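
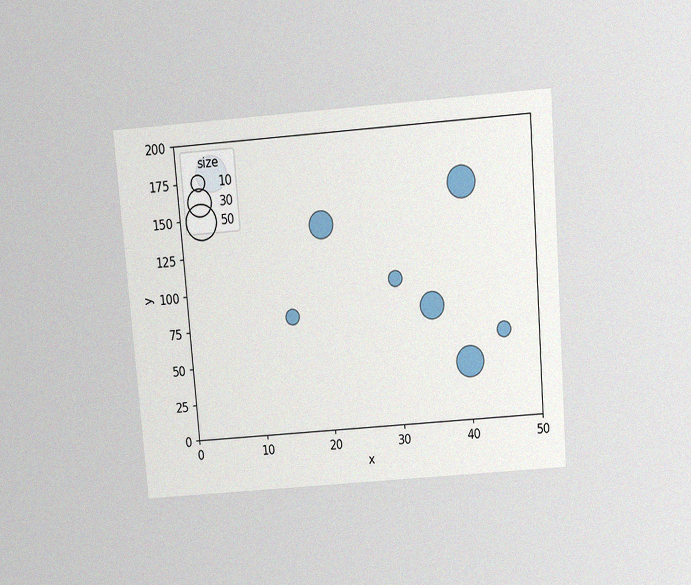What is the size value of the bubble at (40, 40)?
40

The chart is tilted about 5° counter-clockwise and viewed slightly from above, with some photo noise. Matching the bubble at (40, 40) against the size legend gives 40.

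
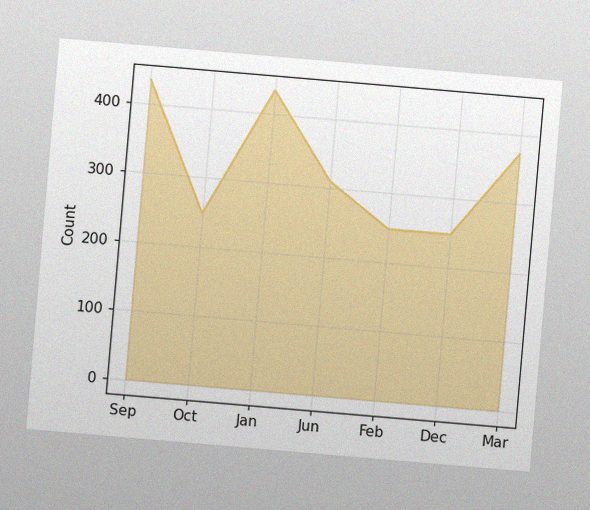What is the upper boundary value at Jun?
The chart is tilted about 5° clockwise, with some photo noise. At Jun the upper boundary is at 310.

310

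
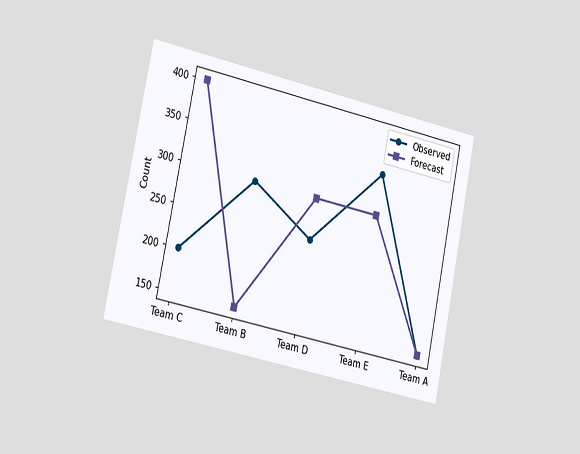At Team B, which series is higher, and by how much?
Observed, by 150

The chart is tilted about 12° clockwise and viewed slightly from the left. At Team B, Observed sits above the other line by 150.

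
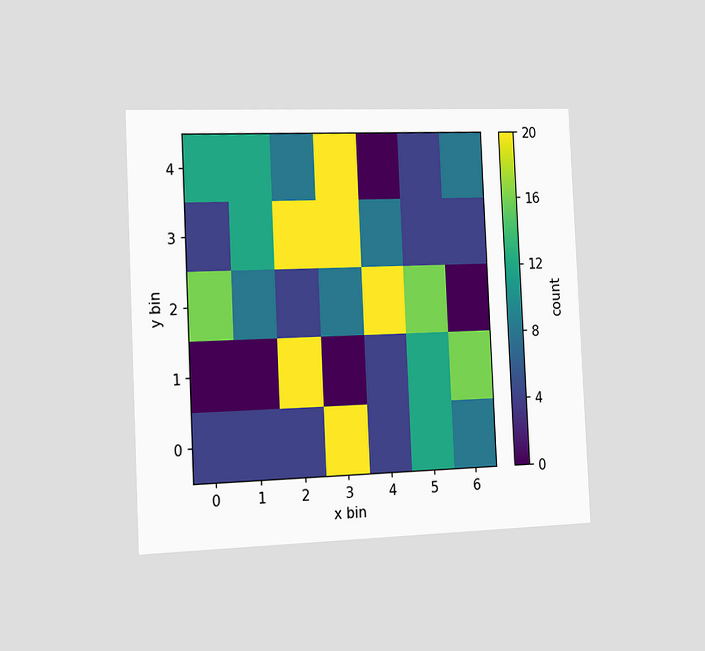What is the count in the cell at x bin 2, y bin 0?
4

The chart is tilted about 3° counter-clockwise and viewed slightly from the left. Matching the cell (2, 0) against the colorbar gives 4.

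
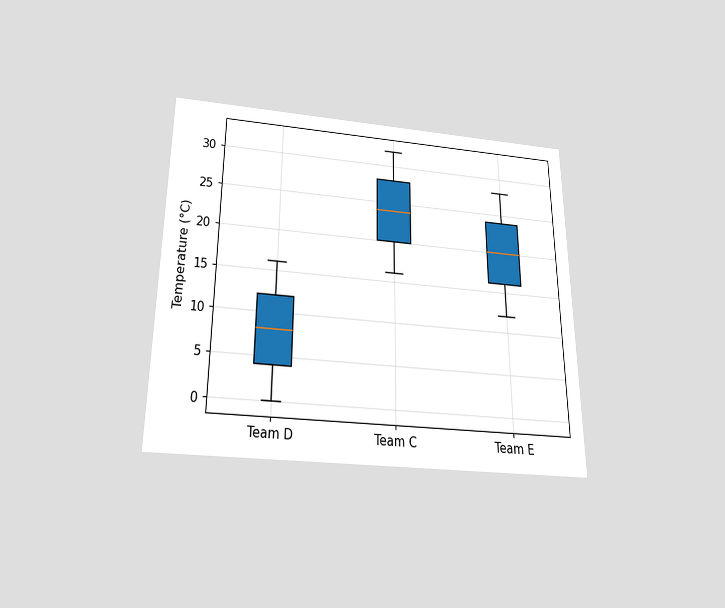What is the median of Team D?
The chart is viewed slightly from below. The median line in the Team D box sits at 8°C.

8°C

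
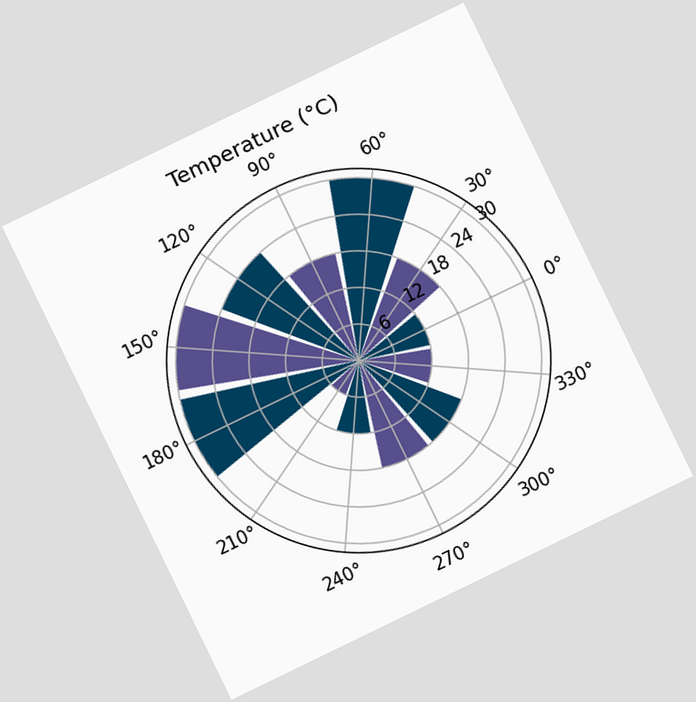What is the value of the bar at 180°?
The chart is tilted about 26° counter-clockwise. The bar at 180° reaches 30°C on the radial axis.

30°C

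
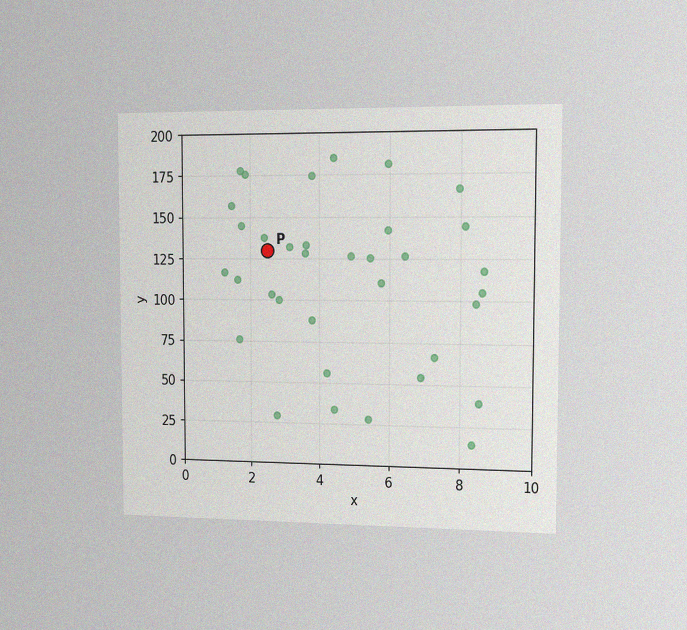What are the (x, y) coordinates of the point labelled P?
The chart is viewed slightly from the right, with some photo noise. Following the gridlines from P to each axis, P sits at (2.5, 130).

(2.5, 130)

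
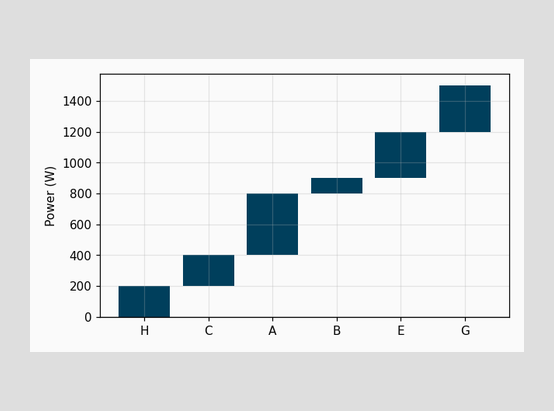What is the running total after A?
800W

After A the running total reaches 800W.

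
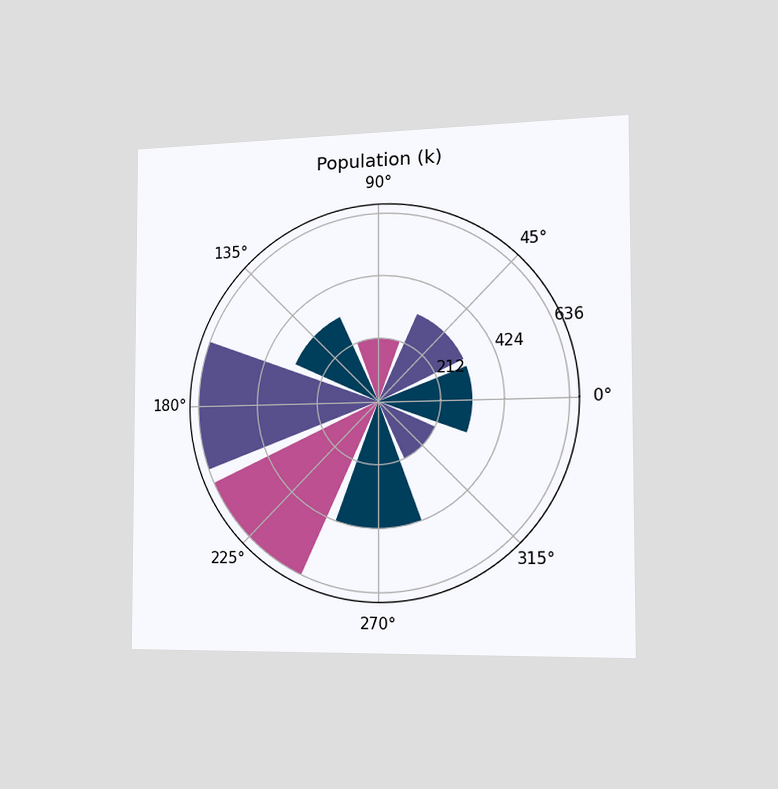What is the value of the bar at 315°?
The chart is viewed slightly from the right. The bar at 315° reaches 212k on the radial axis.

212k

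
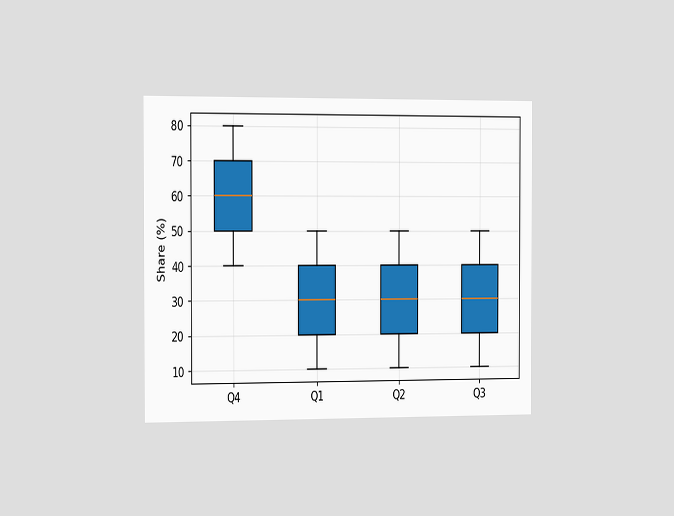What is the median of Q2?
The chart is viewed slightly from the left. The median line in the Q2 box sits at 30%.

30%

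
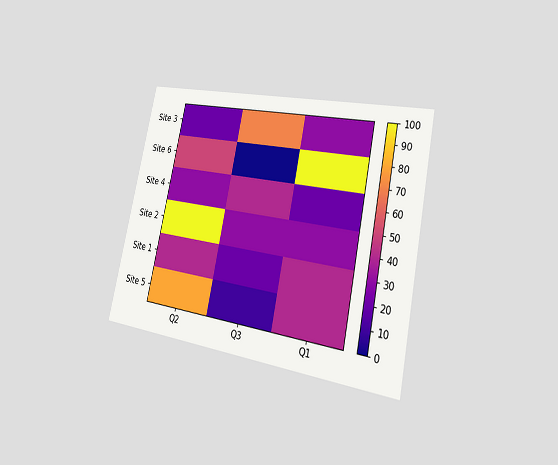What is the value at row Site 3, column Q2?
The chart is tilted about 12° clockwise and viewed slightly from the right. Matching cell (Site 3, Q2) against the colorbar gives 20.

20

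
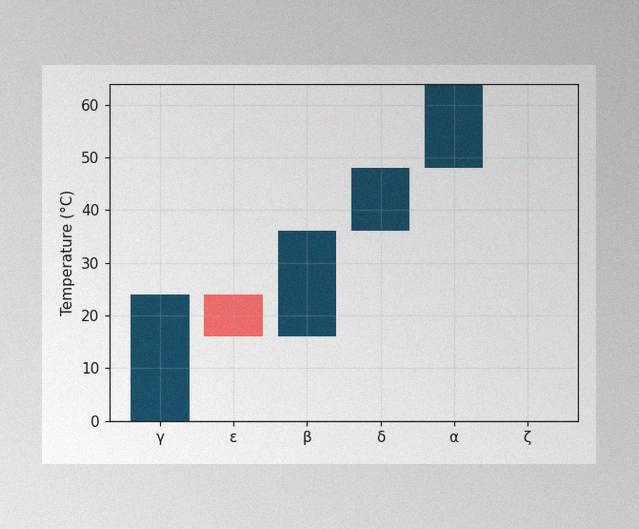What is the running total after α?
The image has some photo noise and uneven lighting. After α the running total reaches 64°C.

64°C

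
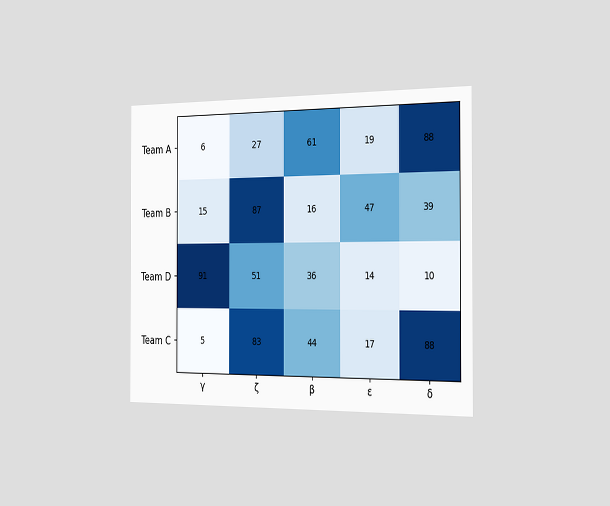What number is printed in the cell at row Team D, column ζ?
The chart is viewed slightly from the right. The (Team D, ζ) cell reads 51.

51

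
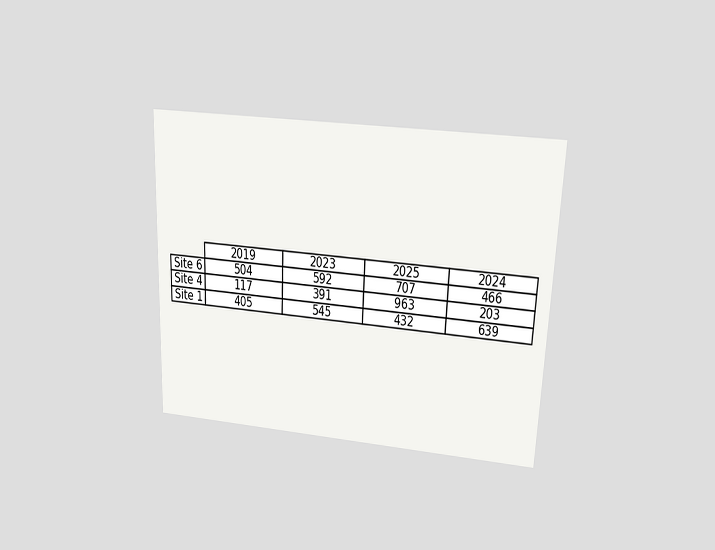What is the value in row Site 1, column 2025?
432

The chart is tilted about 2° clockwise and viewed slightly from above. The (Site 1, 2025) cell reads 432.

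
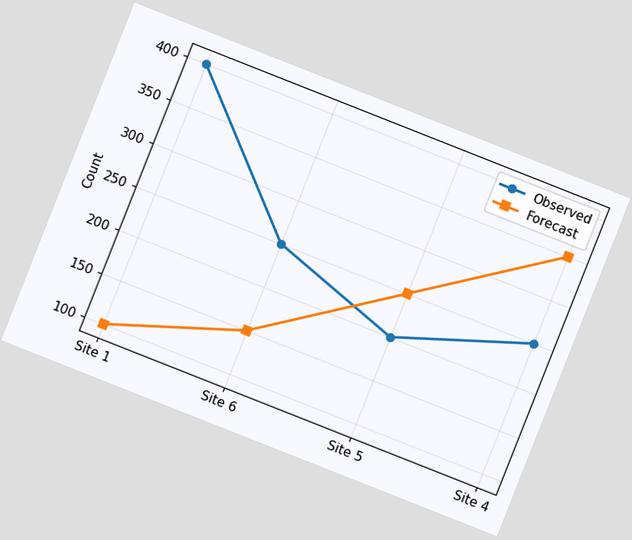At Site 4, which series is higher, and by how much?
The chart is tilted about 22° clockwise. At Site 4, Forecast sits above the other line by 100.

Forecast, by 100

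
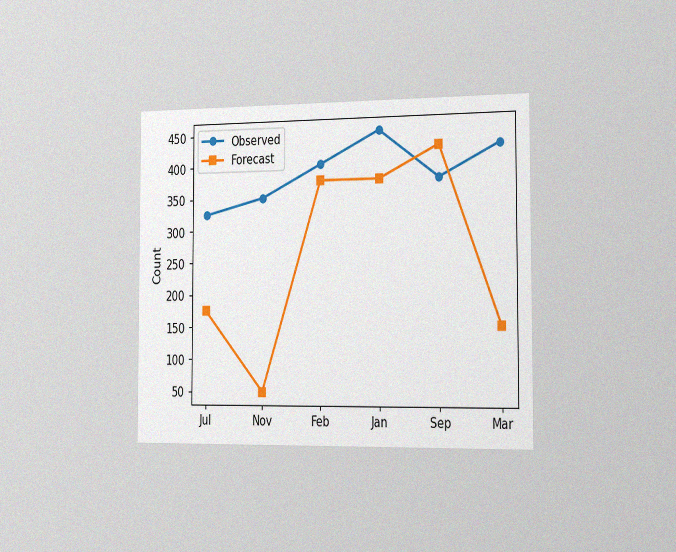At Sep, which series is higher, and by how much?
The chart is viewed slightly from the right, with some photo noise. At Sep, Forecast sits above the other line by 50.

Forecast, by 50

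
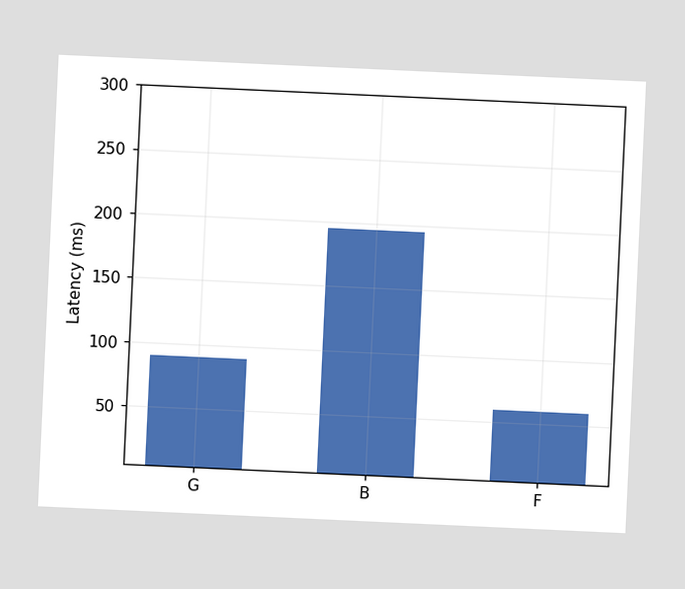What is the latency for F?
60ms

The chart is tilted about 3° clockwise. Reading along the chart's y-axis, the F bar reaches 60ms.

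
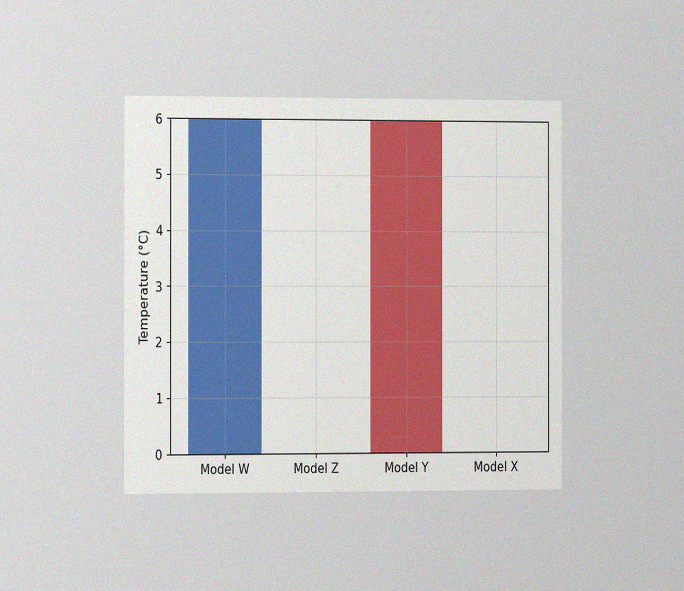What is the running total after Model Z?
6°C

The chart is viewed slightly from the left, with some photo noise. After Model Z the running total reaches 6°C.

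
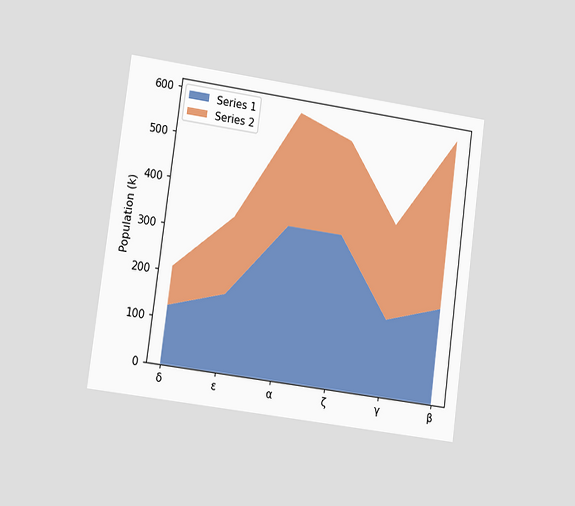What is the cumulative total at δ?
210k

The chart is tilted about 8° clockwise and viewed slightly from the left. The stacked total at δ reaches 210k.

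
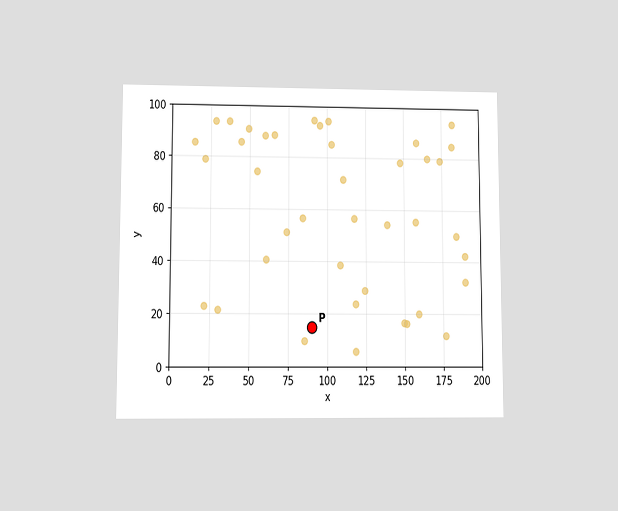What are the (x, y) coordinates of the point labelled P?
(90, 15)

The chart is viewed at a slight angle. Following the gridlines from P to each axis, P sits at (90, 15).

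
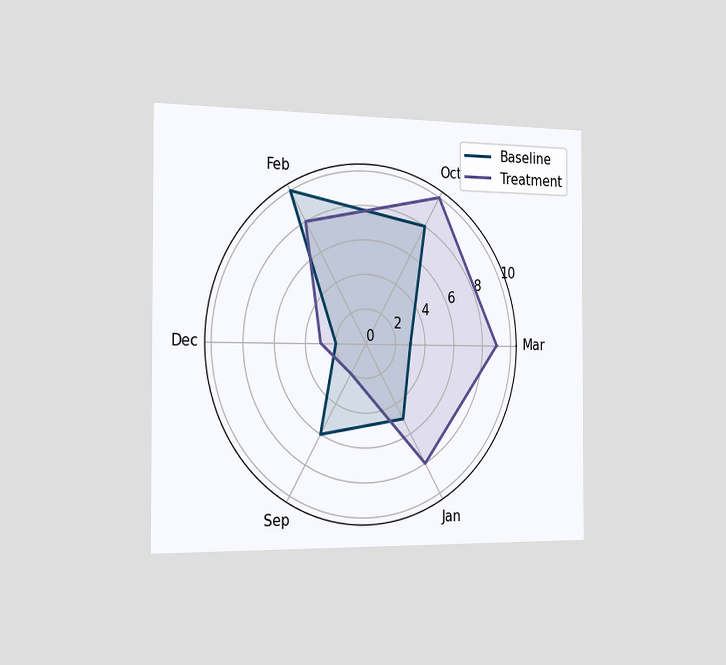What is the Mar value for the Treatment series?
The chart is viewed slightly from the left. On the Mar axis, Treatment reaches 9.

9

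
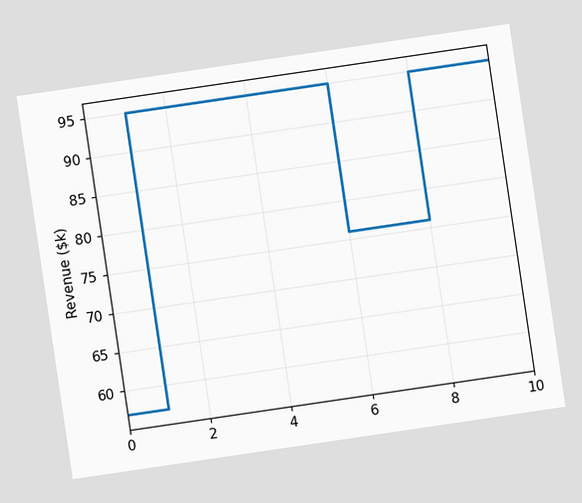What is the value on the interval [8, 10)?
The chart is tilted about 8° counter-clockwise. On [8, 10) the step sits at $95k.

$95k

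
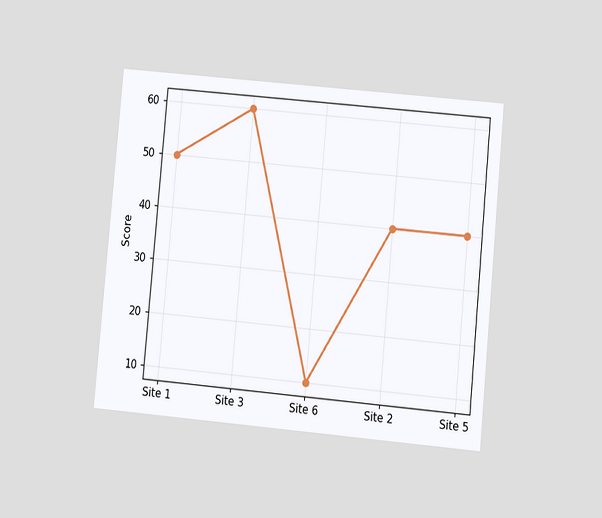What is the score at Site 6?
10

The chart is tilted about 5° clockwise and viewed at a slight angle. At Site 6, the line is at 10.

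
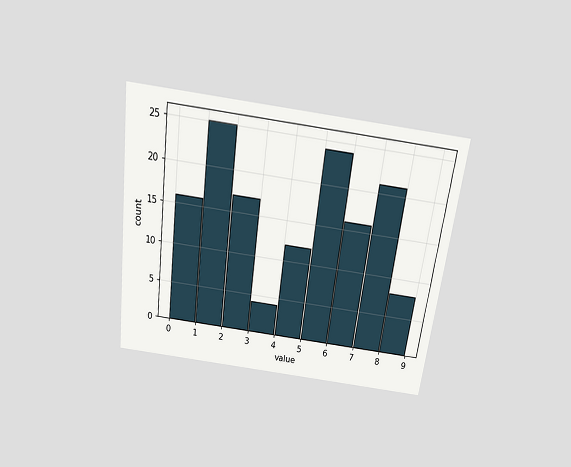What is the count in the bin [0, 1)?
The chart is tilted about 7° clockwise and viewed slightly from above. The [0, 1) bin has height 16.

16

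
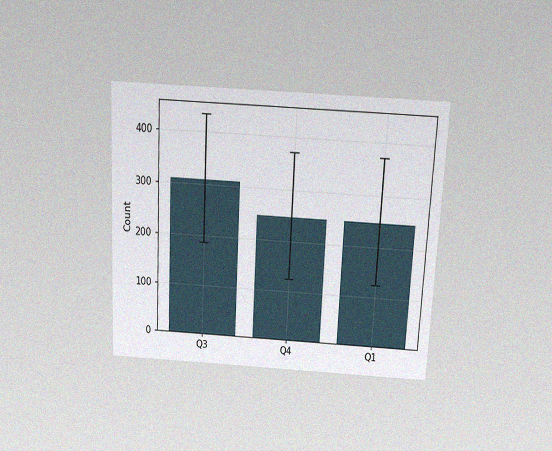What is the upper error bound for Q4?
372

The chart is tilted about 3° clockwise and viewed slightly from above, with some photo noise. The Q4 bar's upper whisker reaches 372.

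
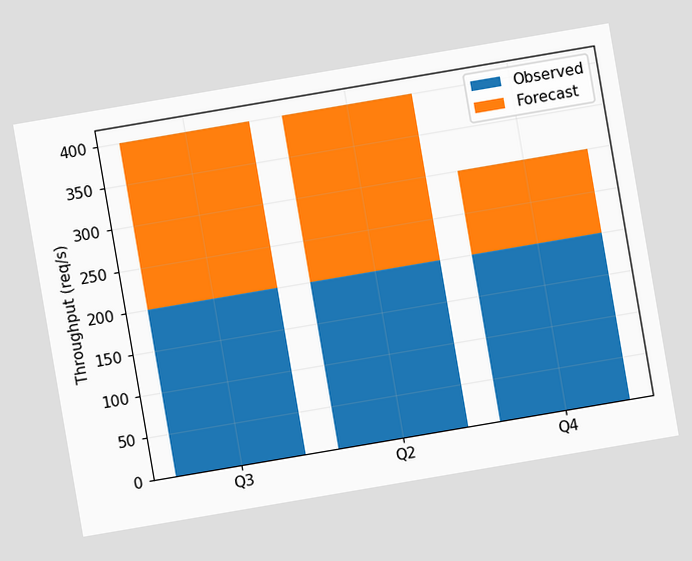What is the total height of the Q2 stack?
400req/s

The chart is tilted about 10° counter-clockwise. The Q2 stack's top reaches 400req/s on the y-axis.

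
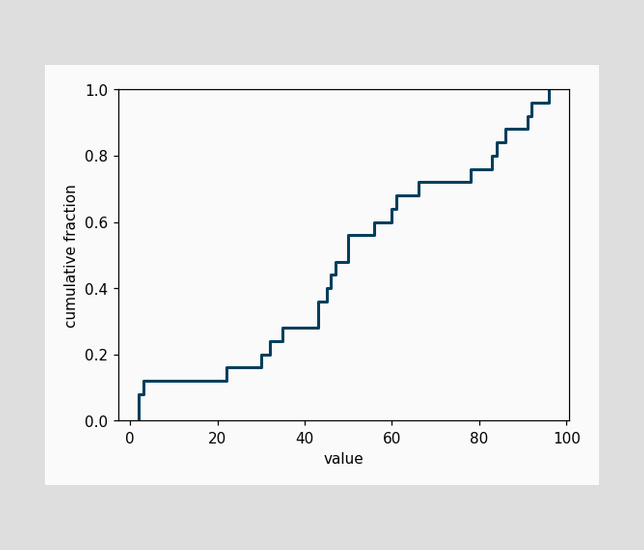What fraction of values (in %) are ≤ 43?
At x=43 the ECDF step is at 36%.

36%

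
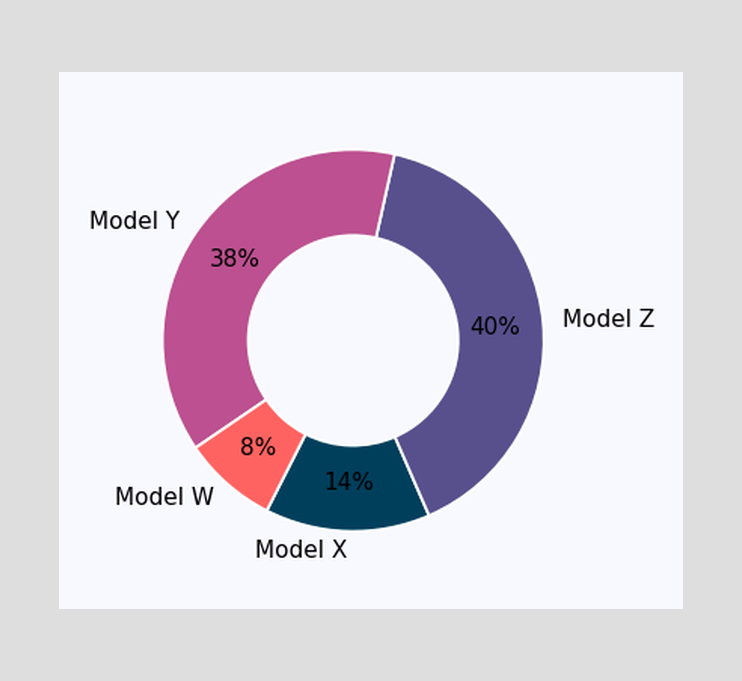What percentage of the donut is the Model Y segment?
The Model Y segment takes up 38% of the ring.

38%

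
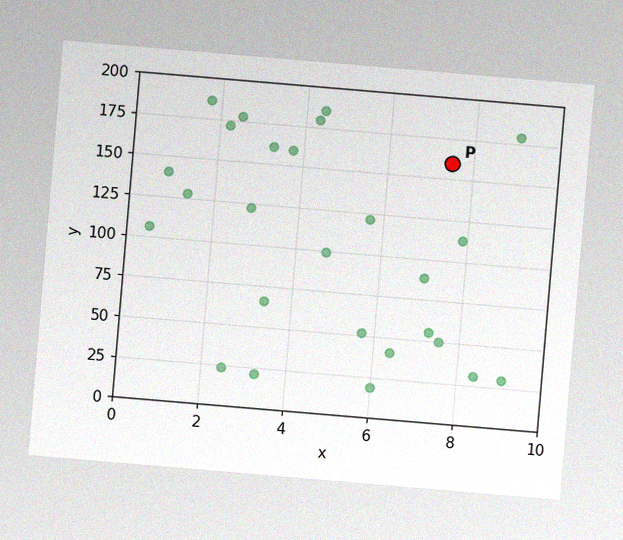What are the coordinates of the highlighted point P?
(7.5, 160)

The chart is tilted about 5° clockwise, with some photo noise. Following the gridlines from P to each axis, P sits at (7.5, 160).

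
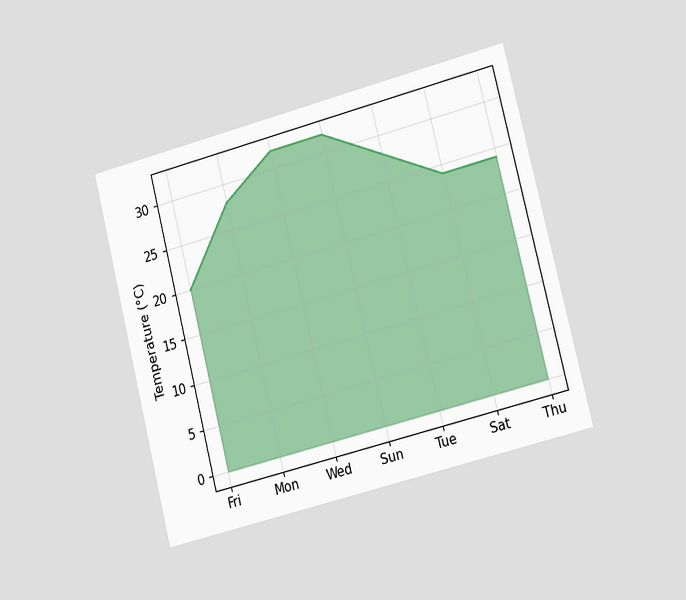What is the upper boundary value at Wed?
32°C

The chart is tilted about 14° counter-clockwise and viewed slightly from the right. At Wed the upper boundary is at 32°C.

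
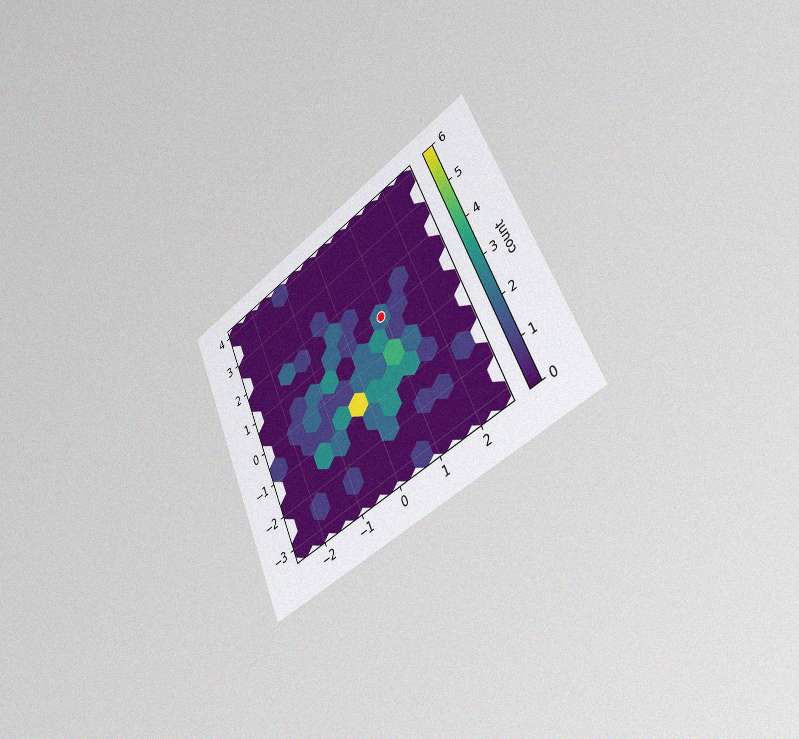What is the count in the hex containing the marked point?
The chart is tilted about 25° counter-clockwise and viewed slightly from the right, with some photo noise. The marked hex reads 2 on the colorbar.

2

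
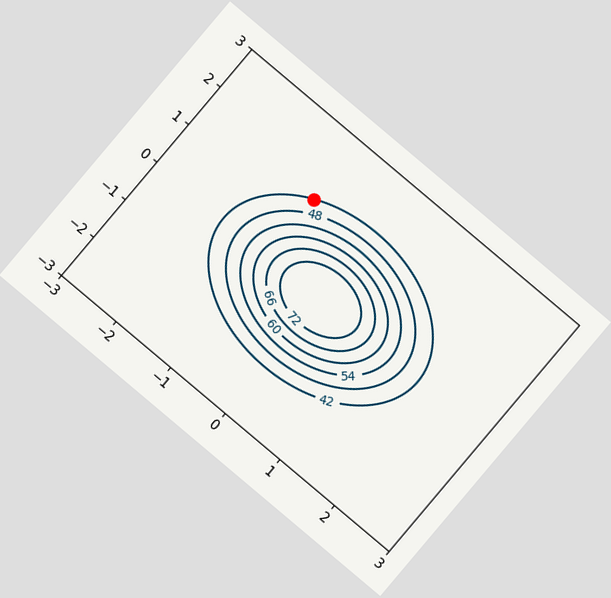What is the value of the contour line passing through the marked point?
The chart is tilted about 40° clockwise. The marked point sits on the contour labelled 42.

42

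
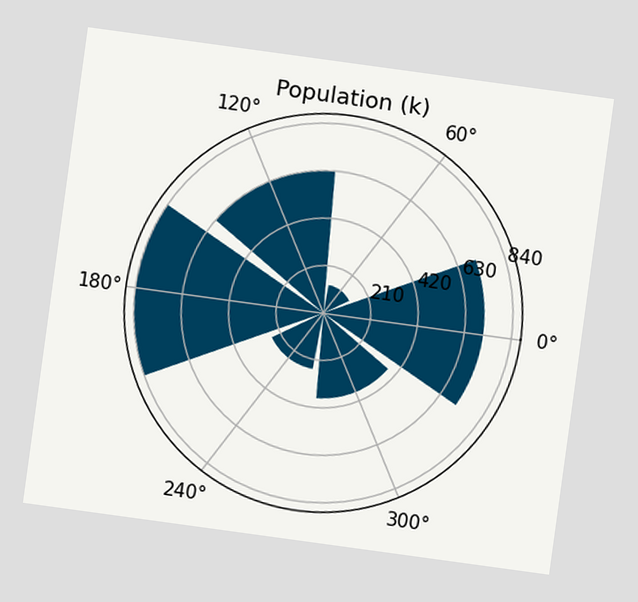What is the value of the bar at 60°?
The chart is tilted about 8° clockwise. The bar at 60° reaches 126k on the radial axis.

126k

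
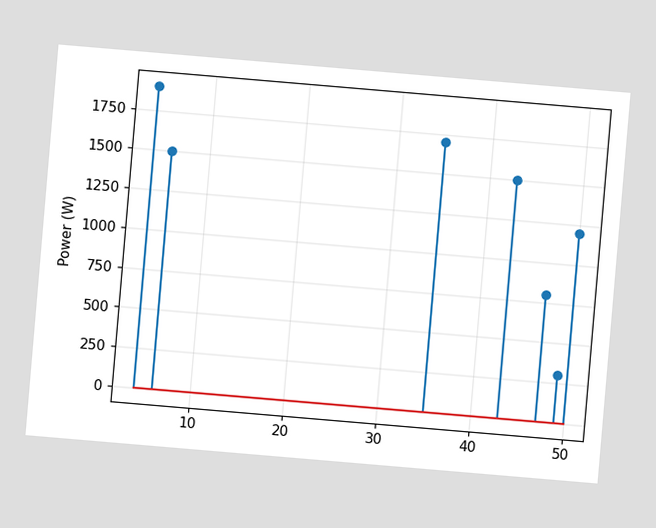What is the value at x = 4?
The chart is tilted about 5° clockwise. The stem at x=4 reaches 1900W.

1900W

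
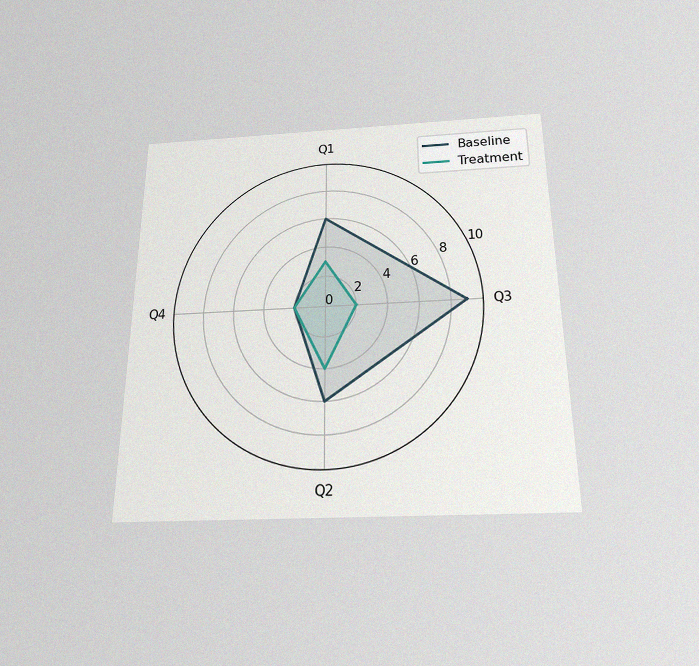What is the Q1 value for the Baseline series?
The chart is viewed slightly from below, with some photo noise. On the Q1 axis, Baseline reaches 6.

6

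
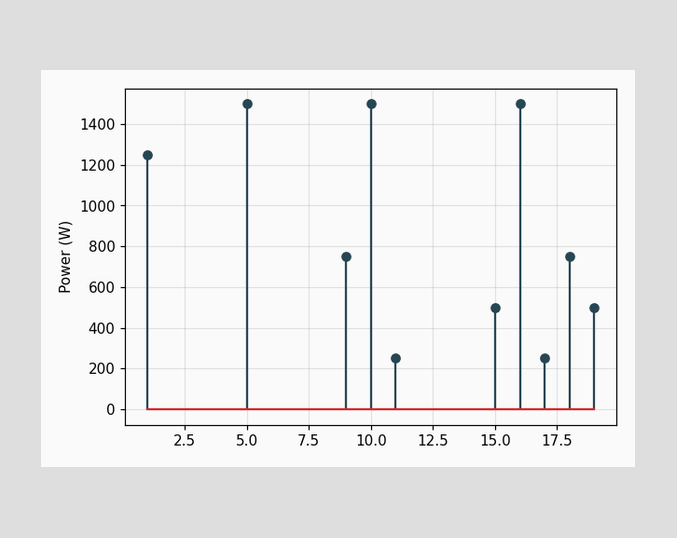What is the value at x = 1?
1250W

The stem at x=1 reaches 1250W.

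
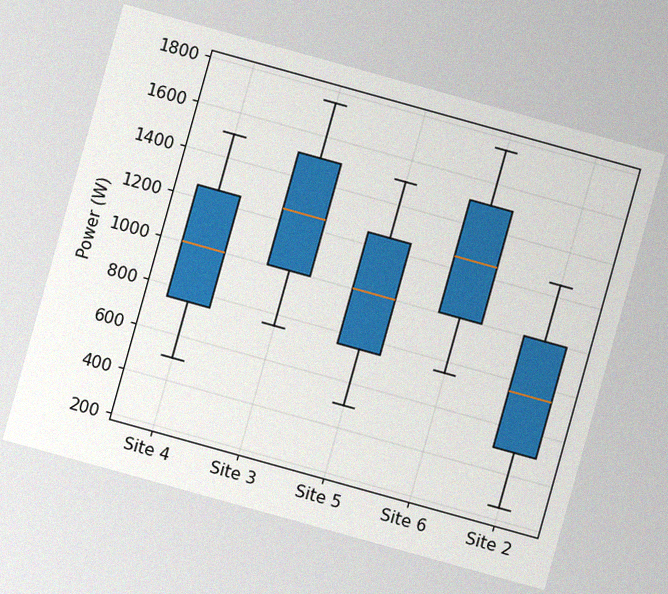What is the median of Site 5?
1000W

The chart is tilted about 16° clockwise, with some photo noise. The median line in the Site 5 box sits at 1000W.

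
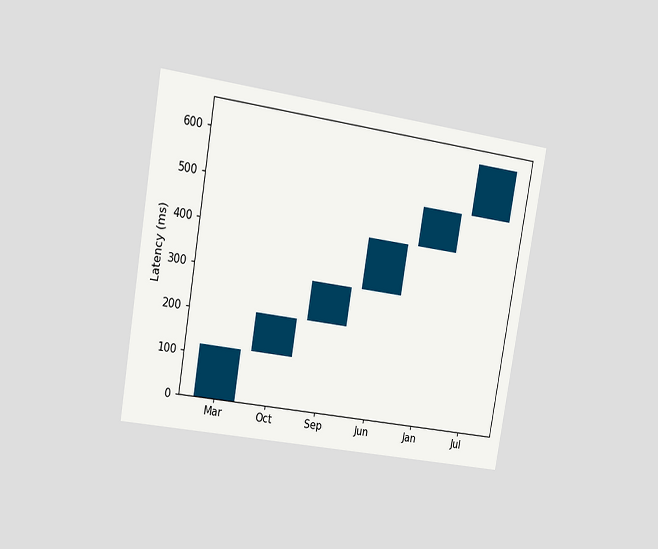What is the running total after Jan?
The chart is tilted about 10° clockwise and viewed slightly from the left. After Jan the running total reaches 510ms.

510ms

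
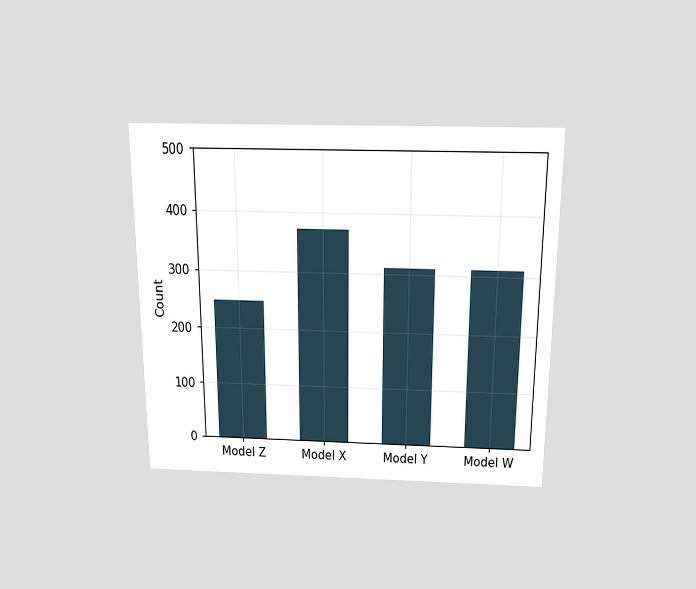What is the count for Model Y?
The chart is viewed slightly from above. Reading along the chart's y-axis, the Model Y bar reaches 310.

310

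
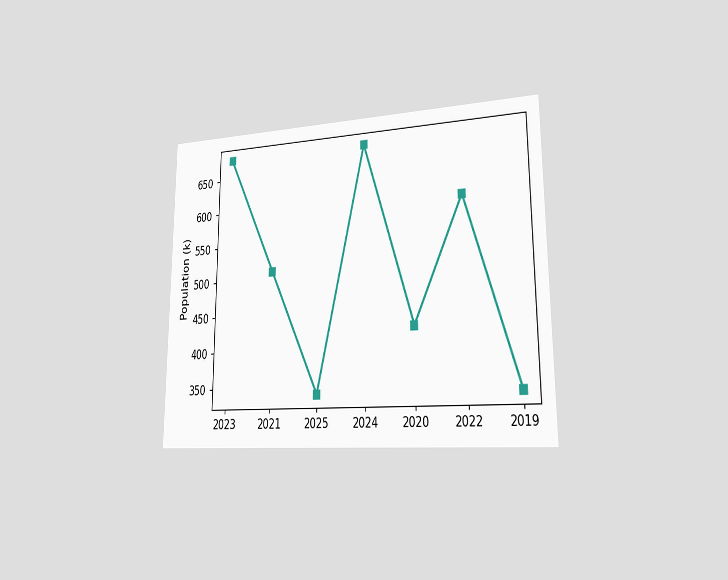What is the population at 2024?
680k

The chart is viewed slightly from the right. At 2024, the line is at 680k.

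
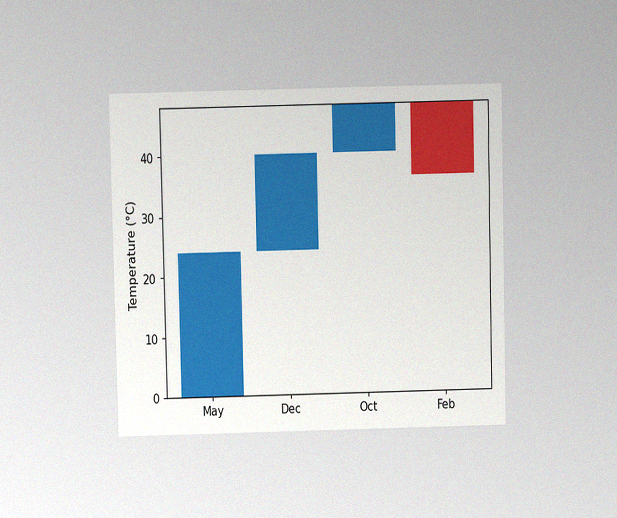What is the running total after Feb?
36°C

The chart is viewed at a slight angle, with some photo noise. After Feb the running total reaches 36°C.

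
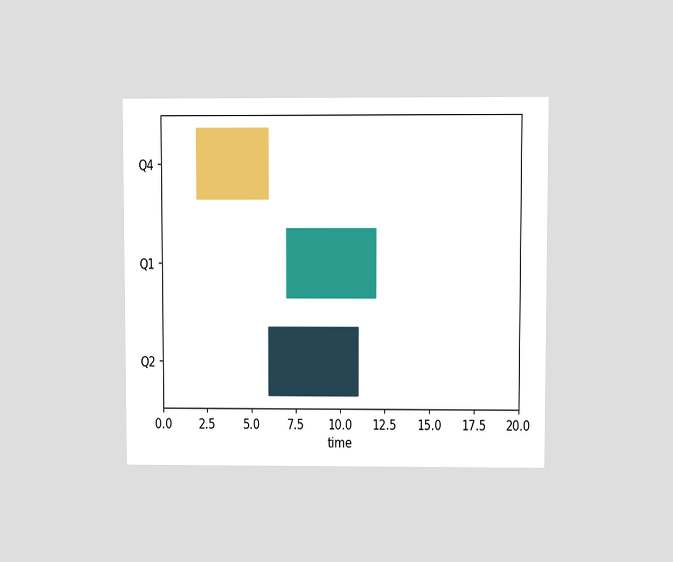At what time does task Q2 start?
6

The chart is viewed at a slight angle. The Q2 bar begins at t=6.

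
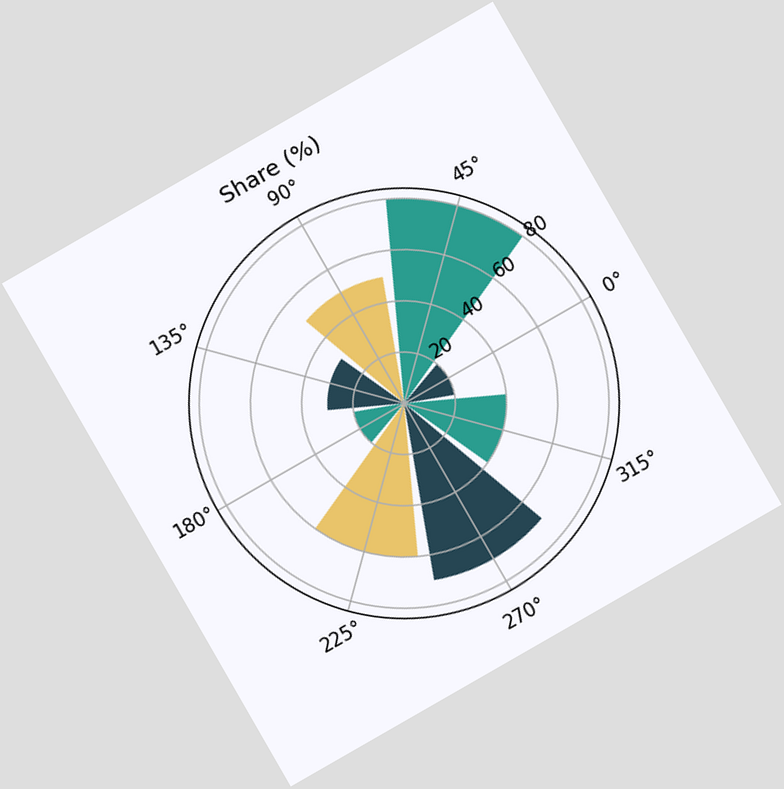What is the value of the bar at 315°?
40%

The chart is tilted about 30° counter-clockwise. The bar at 315° reaches 40% on the radial axis.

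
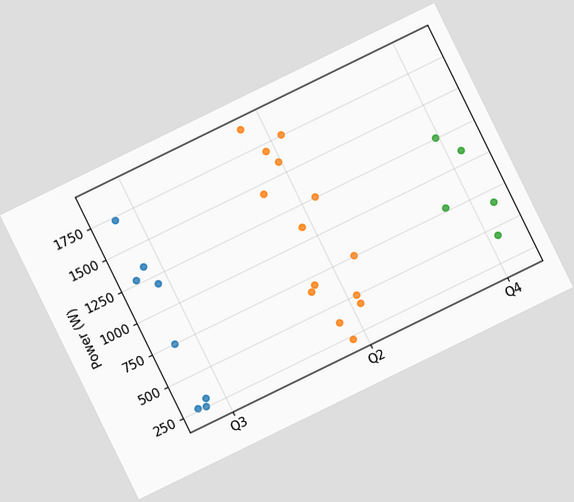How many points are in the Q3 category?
The chart is tilted about 26° counter-clockwise. Counting the markers in the Q3 column gives 8.

8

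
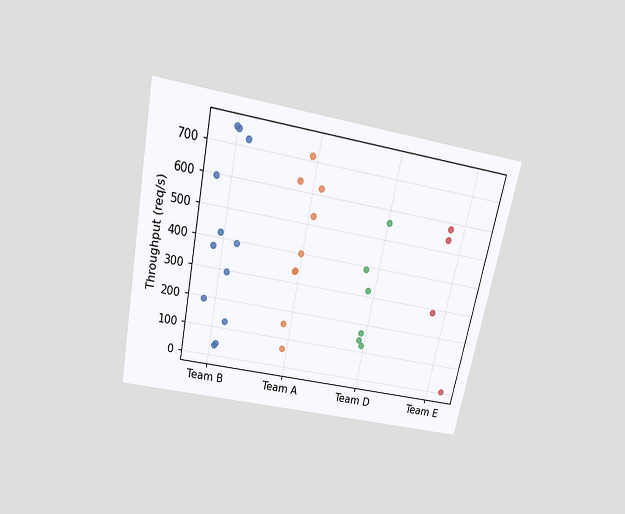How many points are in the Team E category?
4

The chart is tilted about 12° clockwise and viewed slightly from above. Counting the markers in the Team E column gives 4.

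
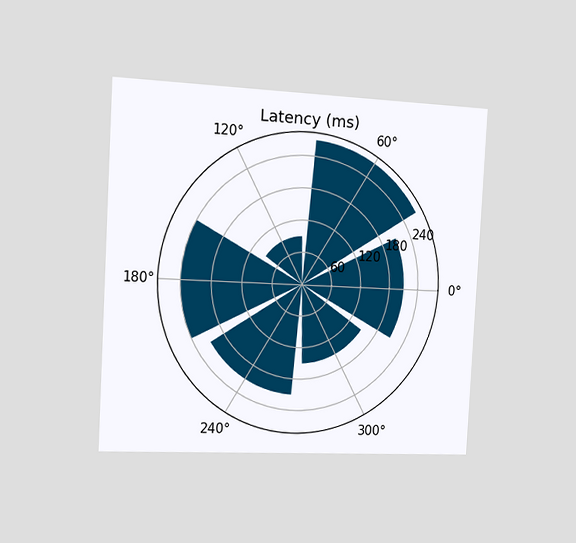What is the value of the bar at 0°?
The chart is tilted about 3° clockwise and viewed slightly from the left. The bar at 0° reaches 210ms on the radial axis.

210ms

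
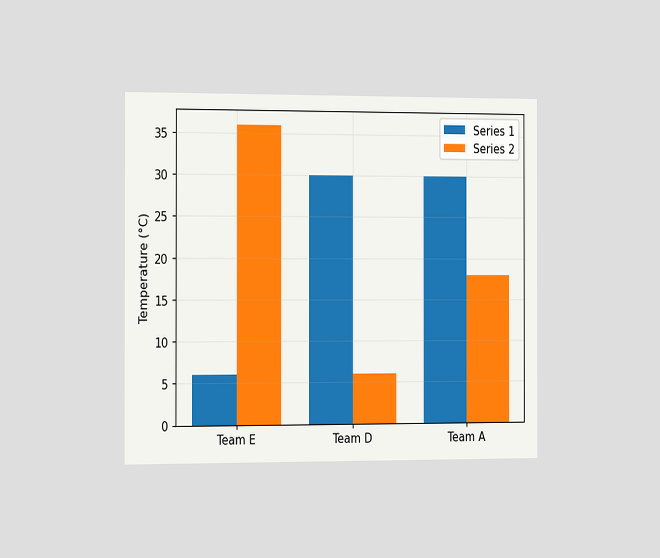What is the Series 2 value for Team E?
The chart is viewed slightly from the left. The Series 2 bar at Team E reaches 36°C on the y-axis.

36°C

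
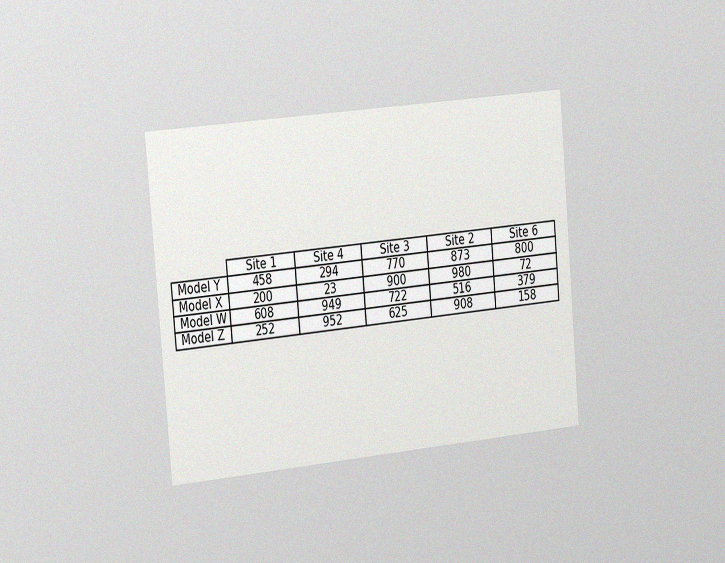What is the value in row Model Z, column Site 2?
908

The chart is tilted about 5° counter-clockwise and viewed slightly from the left, with some photo noise. The (Model Z, Site 2) cell reads 908.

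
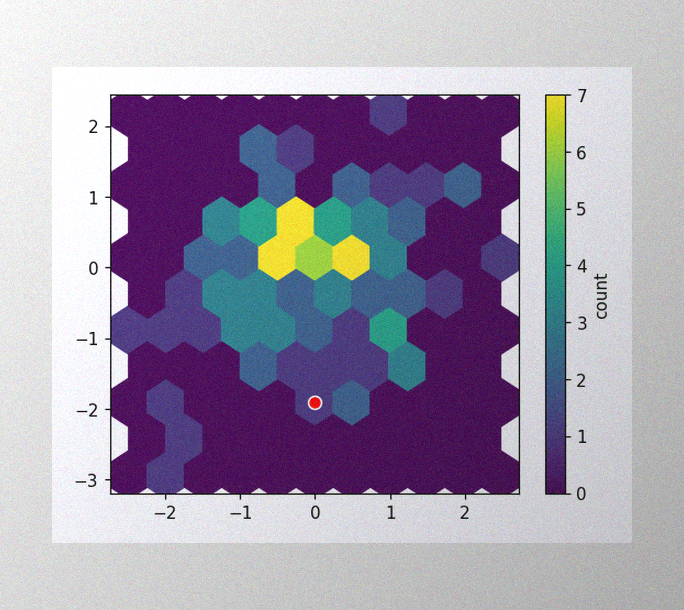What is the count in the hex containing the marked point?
1

The image has some photo noise and uneven lighting. The marked hex reads 1 on the colorbar.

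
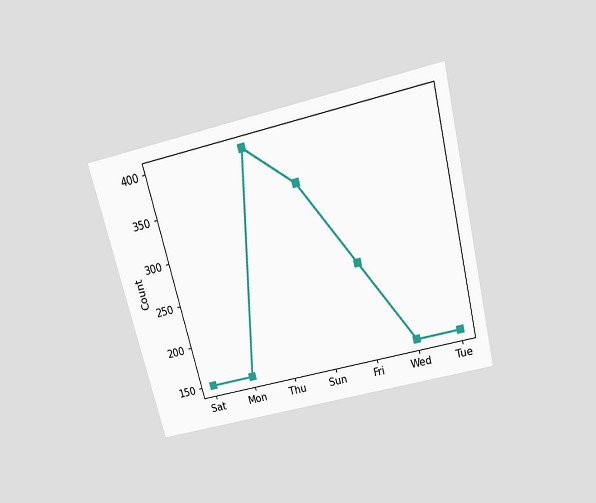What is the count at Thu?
400

The chart is tilted about 14° counter-clockwise and viewed slightly from above. At Thu, the line is at 400.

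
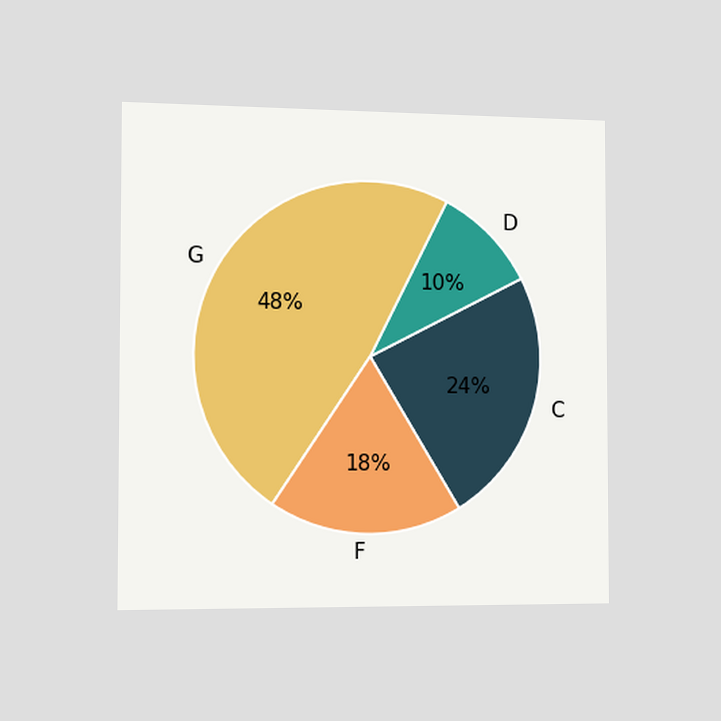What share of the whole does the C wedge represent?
24%

The chart is viewed slightly from the left. The C slice takes up 24% of the pie.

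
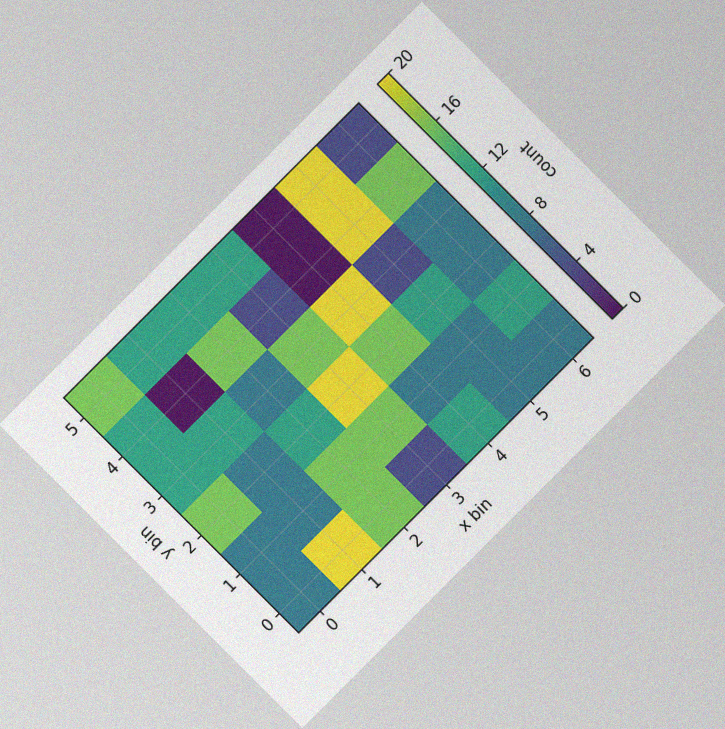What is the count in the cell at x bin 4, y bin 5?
The chart is tilted about 45° counter-clockwise, with some photo noise. Matching the cell (4, 5) against the colorbar gives 0.

0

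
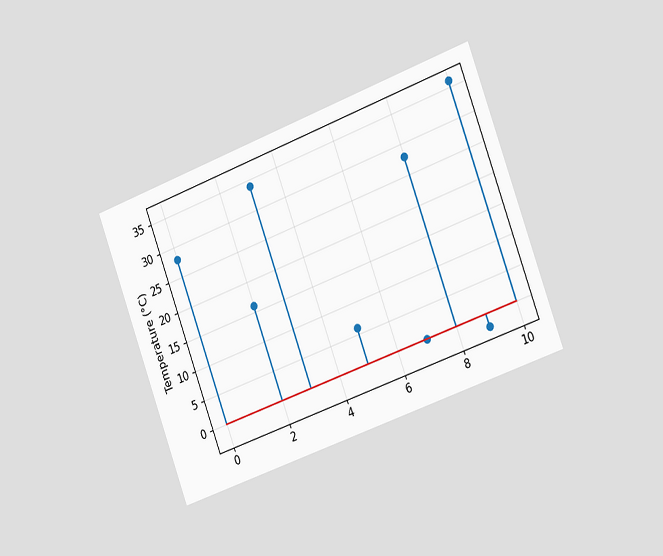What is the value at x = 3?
The chart is tilted about 20° counter-clockwise and viewed slightly from the right. The stem at x=3 reaches 34°C.

34°C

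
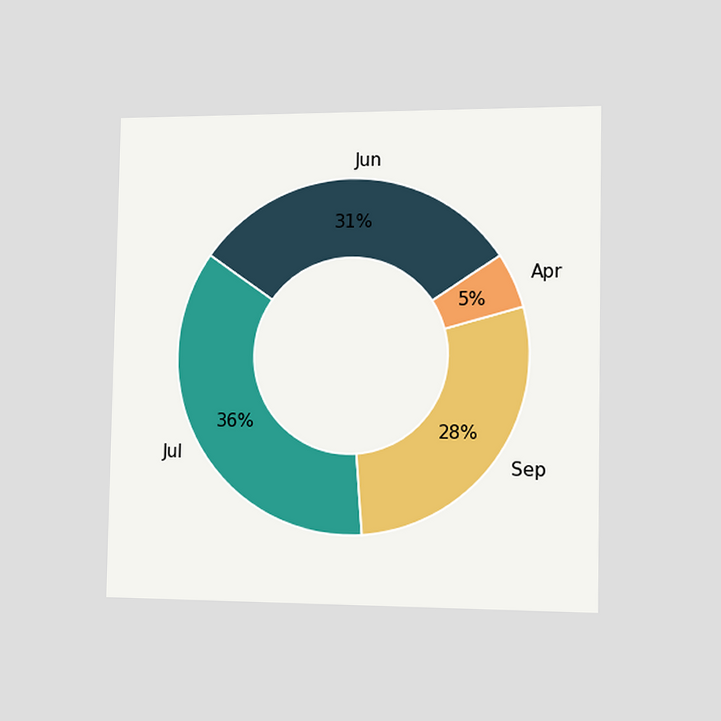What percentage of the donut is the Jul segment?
36%

The chart is viewed slightly from the right. The Jul segment takes up 36% of the ring.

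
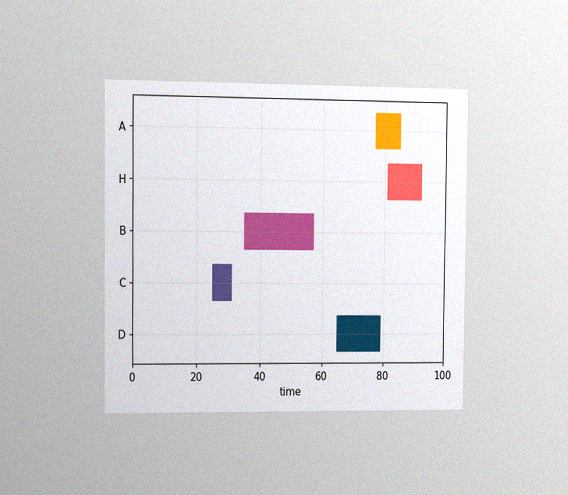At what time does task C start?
The chart is viewed slightly from the left, with some photo noise. The C bar begins at t=25.

25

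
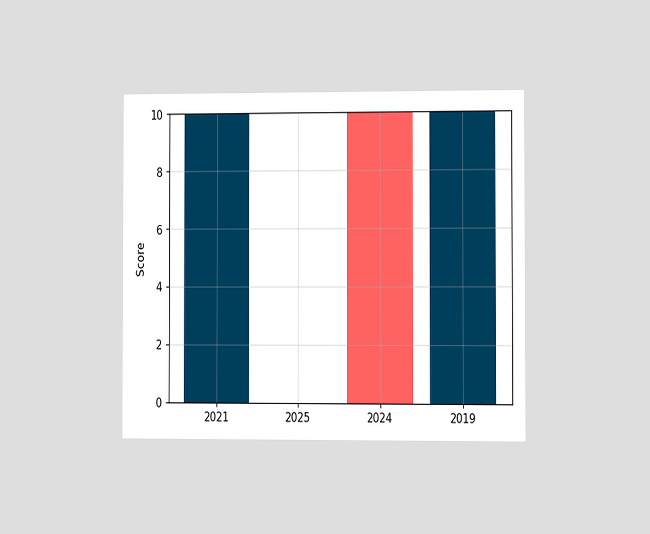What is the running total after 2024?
0

The chart is viewed slightly from the right. After 2024 the running total reaches 0.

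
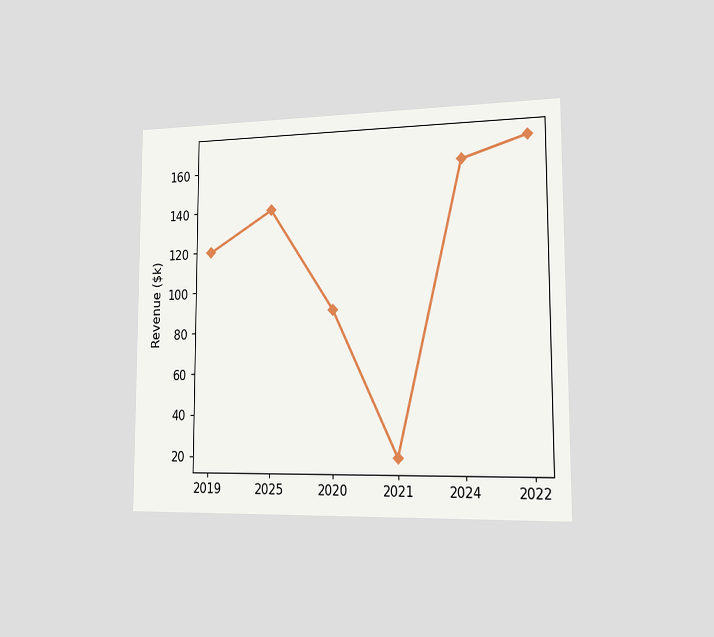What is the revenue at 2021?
The chart is viewed slightly from the right. At 2021, the line is at $20k.

$20k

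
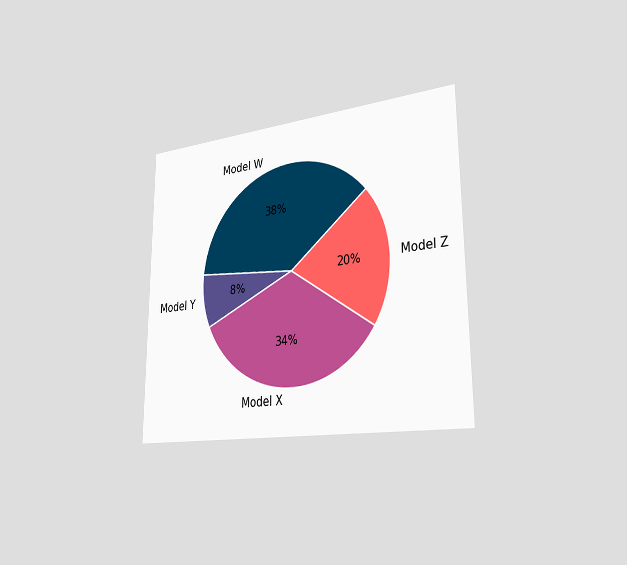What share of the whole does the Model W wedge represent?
The chart is viewed slightly from the right. The Model W slice takes up 38% of the pie.

38%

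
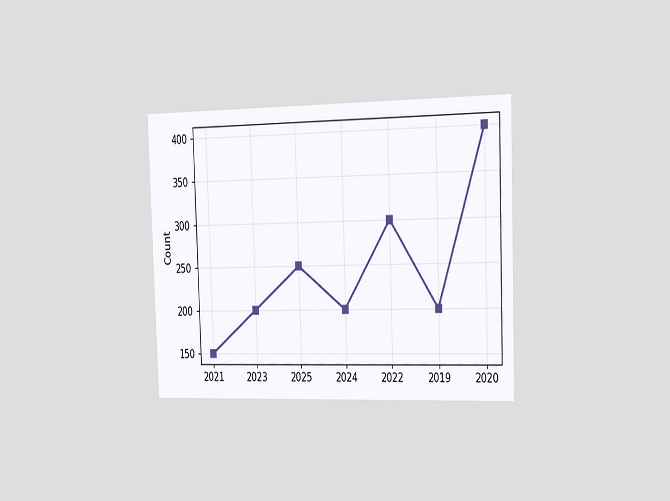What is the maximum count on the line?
400

The chart is tilted about 2° counter-clockwise and viewed slightly from the right. The highest point is at 2020, and reading across to the y-axis gives 400.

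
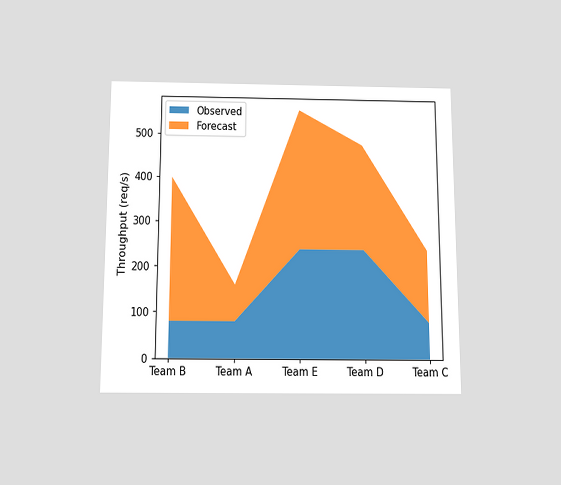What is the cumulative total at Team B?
The chart is viewed slightly from below. The stacked total at Team B reaches 400req/s.

400req/s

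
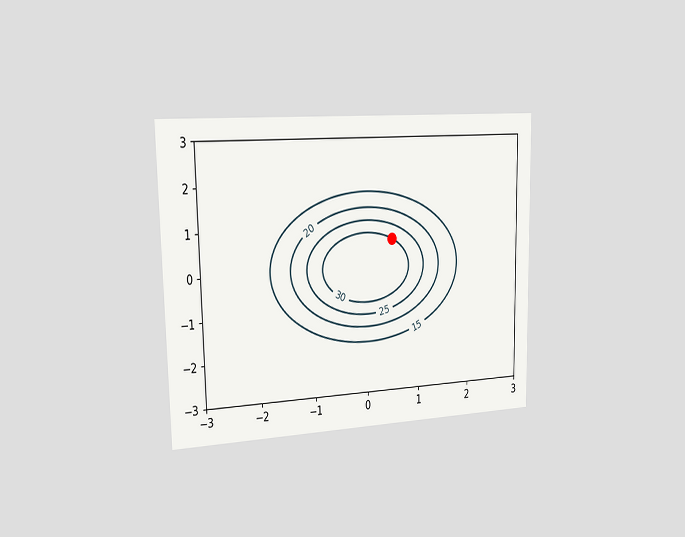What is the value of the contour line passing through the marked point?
30

The chart is viewed slightly from the left. The marked point sits on the contour labelled 30.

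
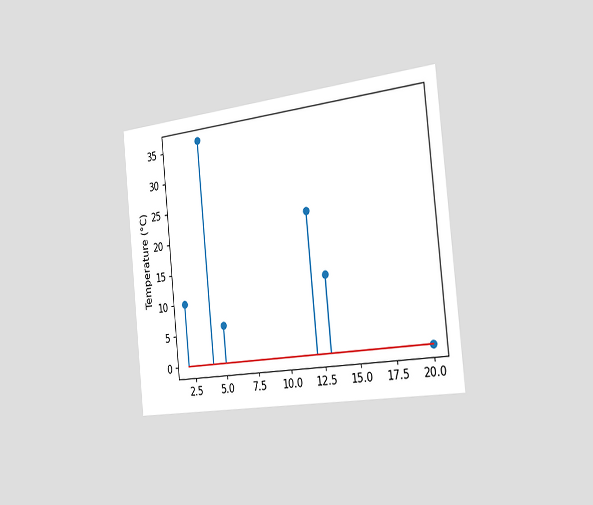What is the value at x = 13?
12°C

The chart is tilted about 6° counter-clockwise and viewed slightly from the right. The stem at x=13 reaches 12°C.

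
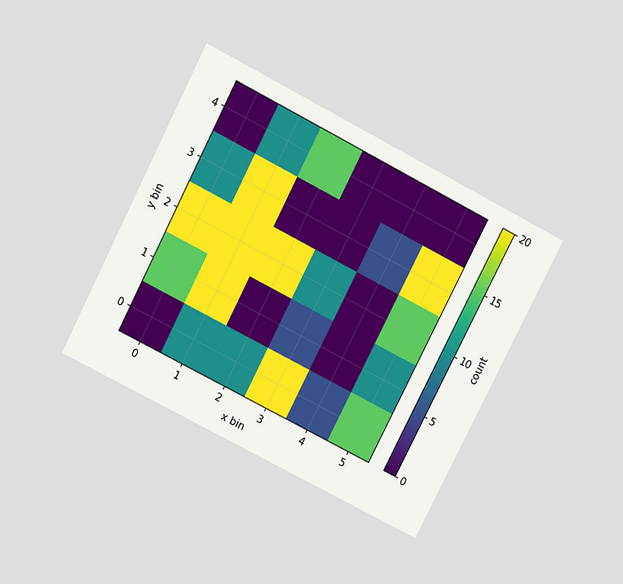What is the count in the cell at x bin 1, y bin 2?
The chart is tilted about 27° clockwise and viewed slightly from above. Matching the cell (1, 2) against the colorbar gives 20.

20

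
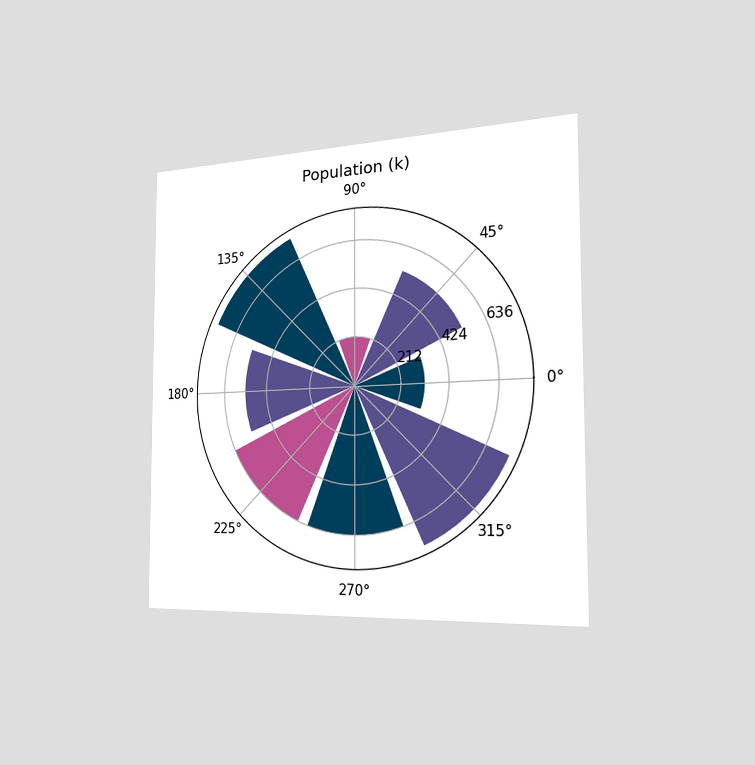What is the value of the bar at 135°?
The chart is viewed slightly from the right. The bar at 135° reaches 742k on the radial axis.

742k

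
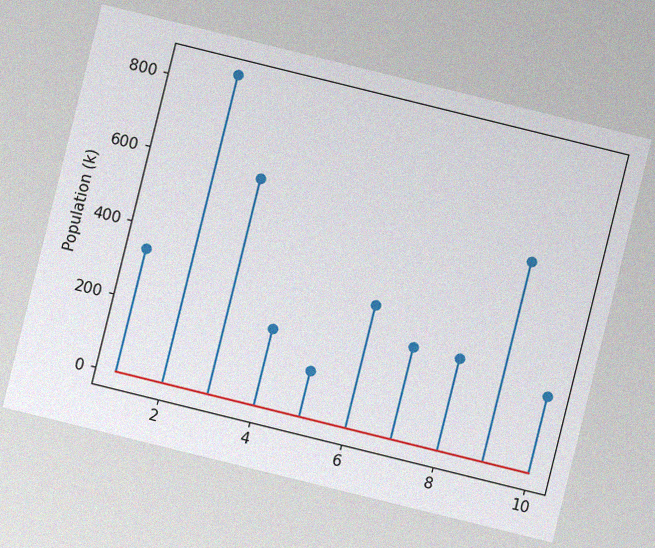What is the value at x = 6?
The chart is tilted about 14° clockwise, with some photo noise. The stem at x=6 reaches 336k.

336k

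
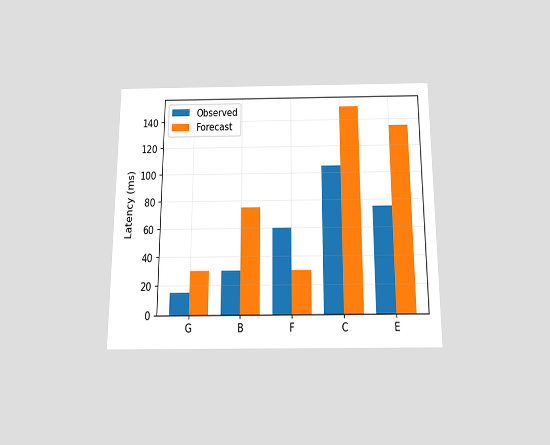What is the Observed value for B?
The chart is viewed slightly from below. The Observed bar at B reaches 30ms on the y-axis.

30ms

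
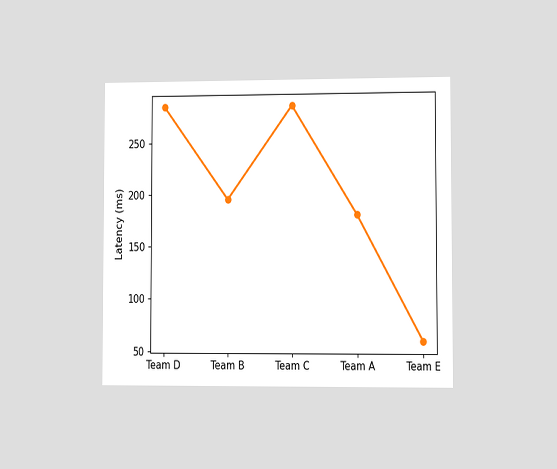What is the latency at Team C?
285ms

The chart is viewed at a slight angle. At Team C, the line is at 285ms.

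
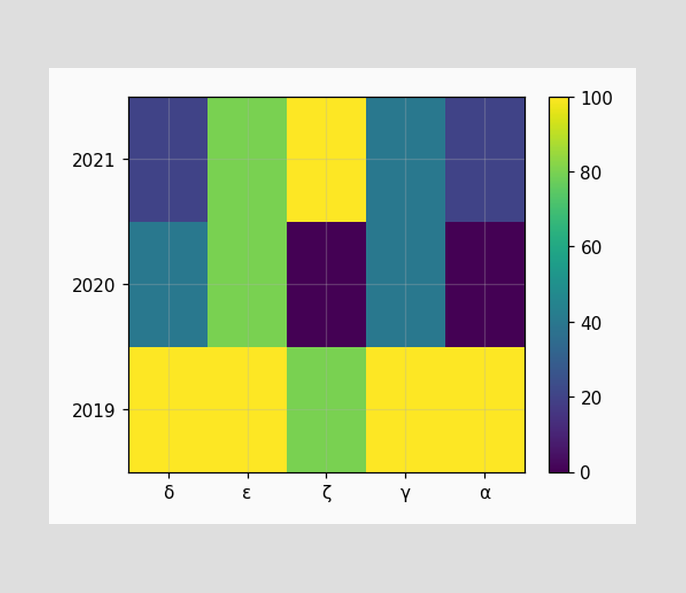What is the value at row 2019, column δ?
100

Matching cell (2019, δ) against the colorbar gives 100.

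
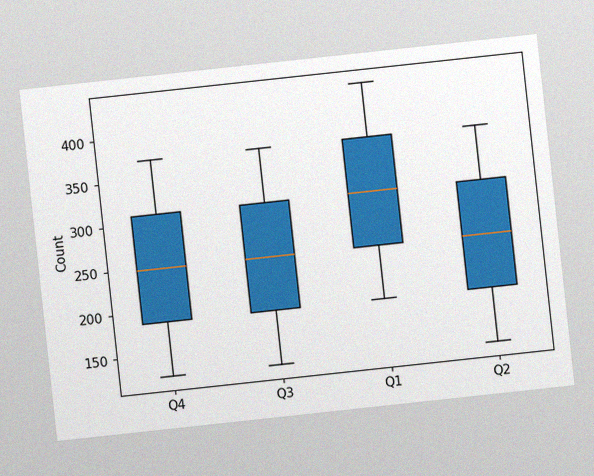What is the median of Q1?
310

The chart is tilted about 6° counter-clockwise, with some photo noise. The median line in the Q1 box sits at 310.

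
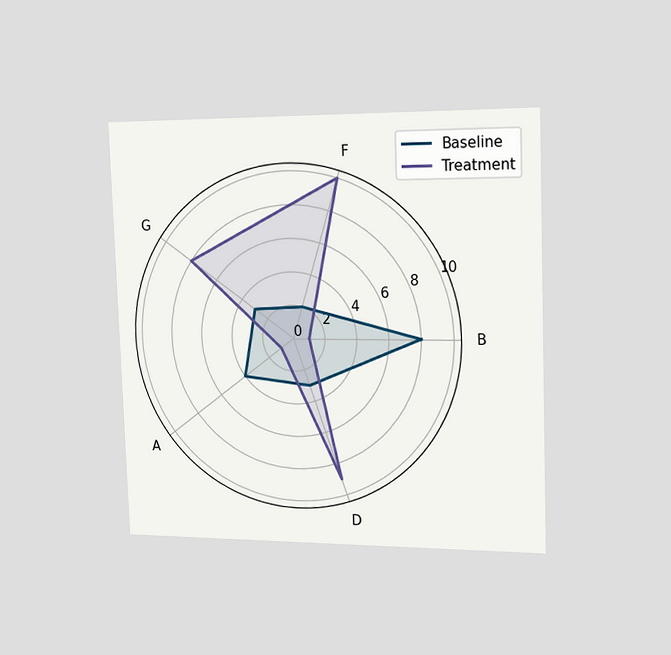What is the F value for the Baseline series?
The chart is tilted about 2° counter-clockwise and viewed slightly from the right. On the F axis, Baseline reaches 2.

2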